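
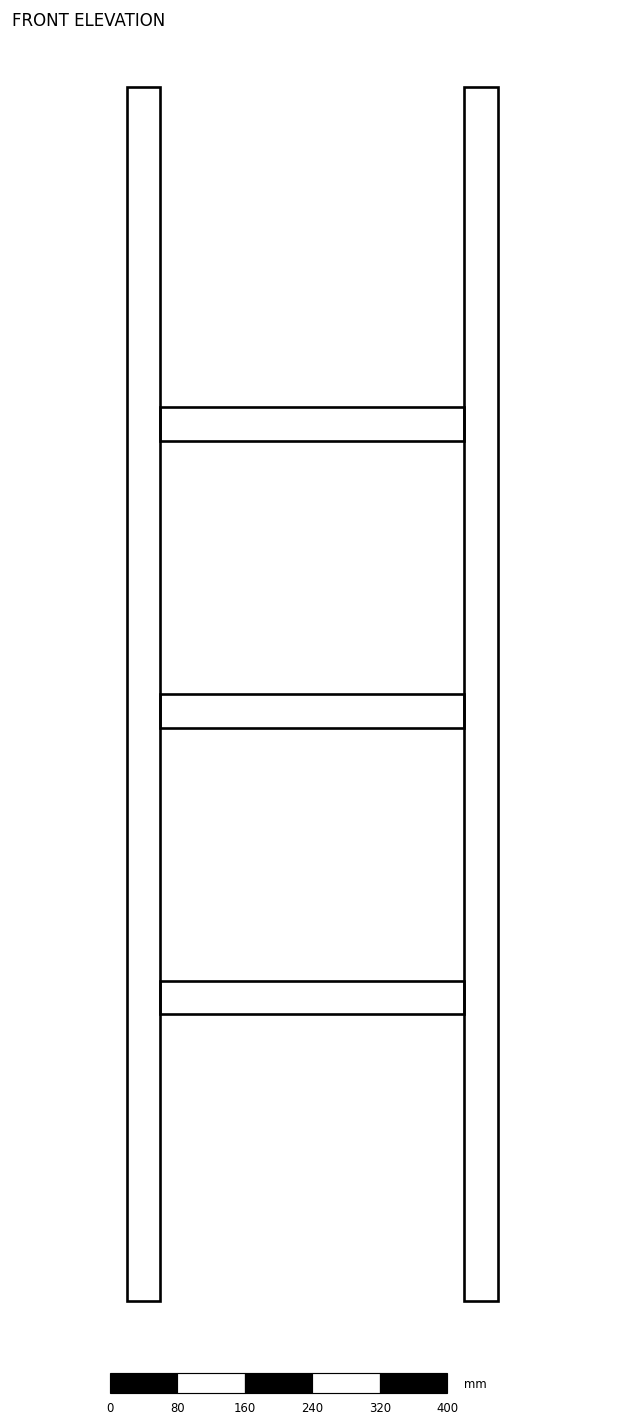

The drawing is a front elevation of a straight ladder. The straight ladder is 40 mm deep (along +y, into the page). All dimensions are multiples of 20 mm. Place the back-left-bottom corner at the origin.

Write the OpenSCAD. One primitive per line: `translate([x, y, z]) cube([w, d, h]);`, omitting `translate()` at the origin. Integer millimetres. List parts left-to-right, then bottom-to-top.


cube([40, 40, 1440]);
translate([40, 0, 340]) cube([360, 40, 40]);
translate([40, 0, 680]) cube([360, 40, 40]);
translate([40, 0, 1020]) cube([360, 40, 40]);
translate([400, 0, 0]) cube([40, 40, 1440]);


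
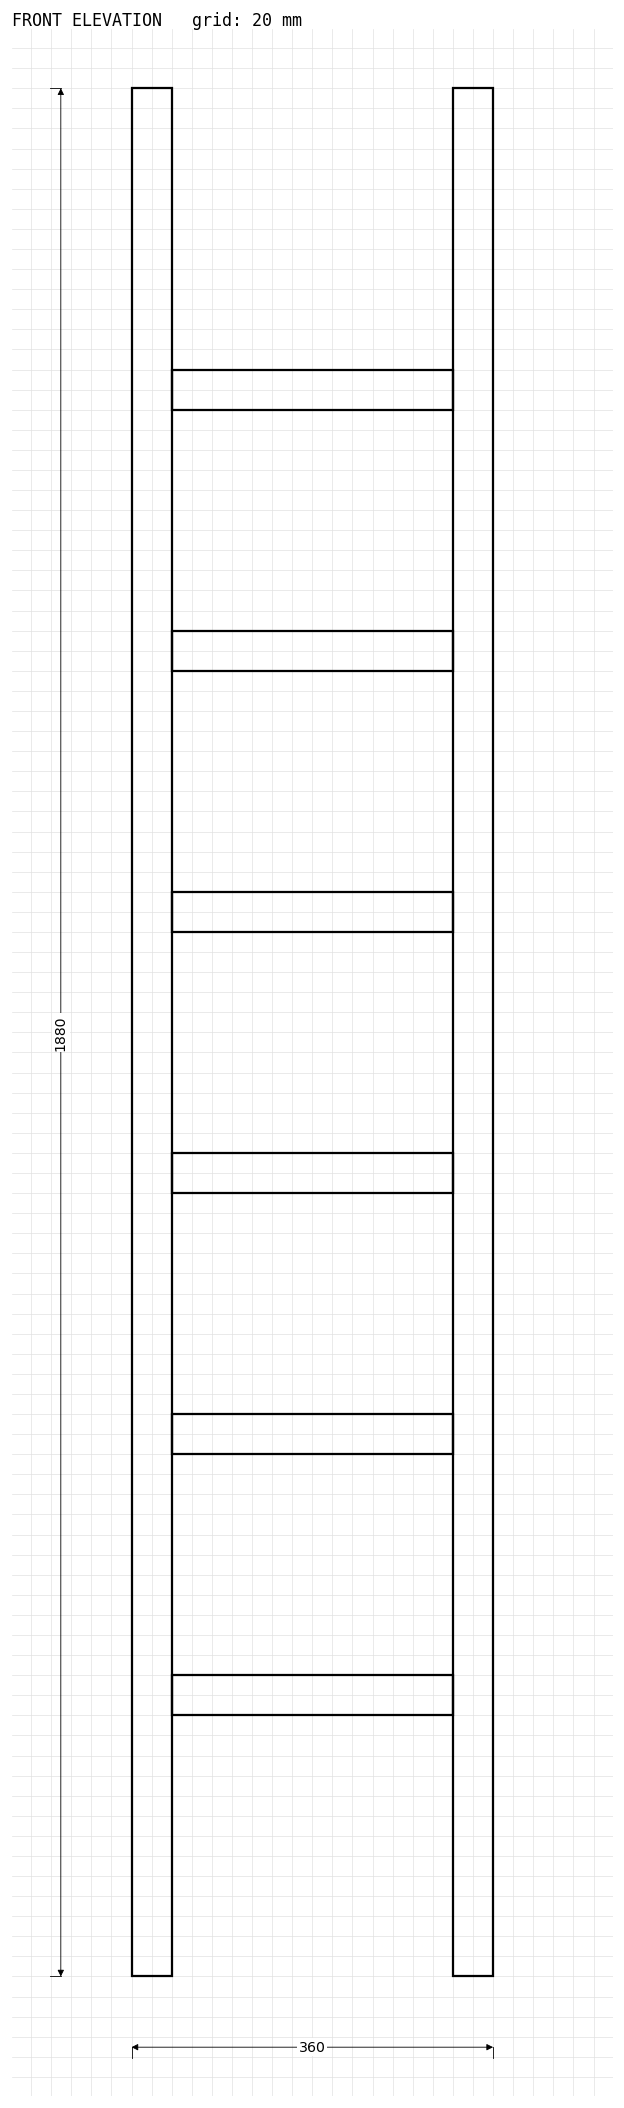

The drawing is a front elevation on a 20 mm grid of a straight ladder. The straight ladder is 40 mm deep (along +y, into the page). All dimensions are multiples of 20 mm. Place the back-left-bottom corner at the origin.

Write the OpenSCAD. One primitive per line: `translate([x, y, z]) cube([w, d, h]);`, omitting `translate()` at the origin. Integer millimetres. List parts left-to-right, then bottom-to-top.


cube([40, 40, 1880]);
translate([40, 0, 260]) cube([280, 40, 40]);
translate([40, 0, 520]) cube([280, 40, 40]);
translate([40, 0, 780]) cube([280, 40, 40]);
translate([40, 0, 1040]) cube([280, 40, 40]);
translate([40, 0, 1300]) cube([280, 40, 40]);
translate([40, 0, 1560]) cube([280, 40, 40]);
translate([320, 0, 0]) cube([40, 40, 1880]);


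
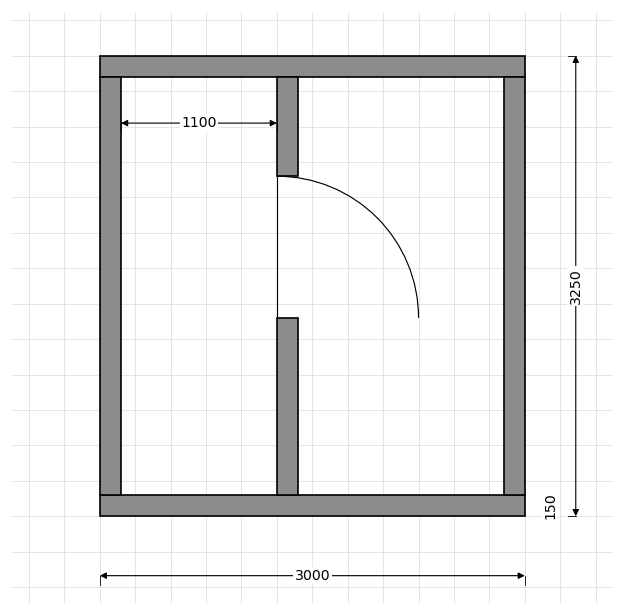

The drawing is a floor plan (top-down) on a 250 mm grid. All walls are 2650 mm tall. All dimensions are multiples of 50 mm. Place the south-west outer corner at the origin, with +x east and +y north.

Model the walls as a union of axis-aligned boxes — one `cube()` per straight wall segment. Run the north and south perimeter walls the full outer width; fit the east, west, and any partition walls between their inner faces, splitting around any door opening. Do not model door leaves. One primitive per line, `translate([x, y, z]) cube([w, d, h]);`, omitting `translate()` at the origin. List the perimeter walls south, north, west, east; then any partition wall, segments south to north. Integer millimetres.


cube([3000, 150, 2650]);
translate([0, 3100, 0]) cube([3000, 150, 2650]);
translate([0, 150, 0]) cube([150, 2950, 2650]);
translate([2850, 150, 0]) cube([150, 2950, 2650]);
translate([1250, 150, 0]) cube([150, 1250, 2650]);
translate([1250, 2400, 0]) cube([150, 700, 2650]);


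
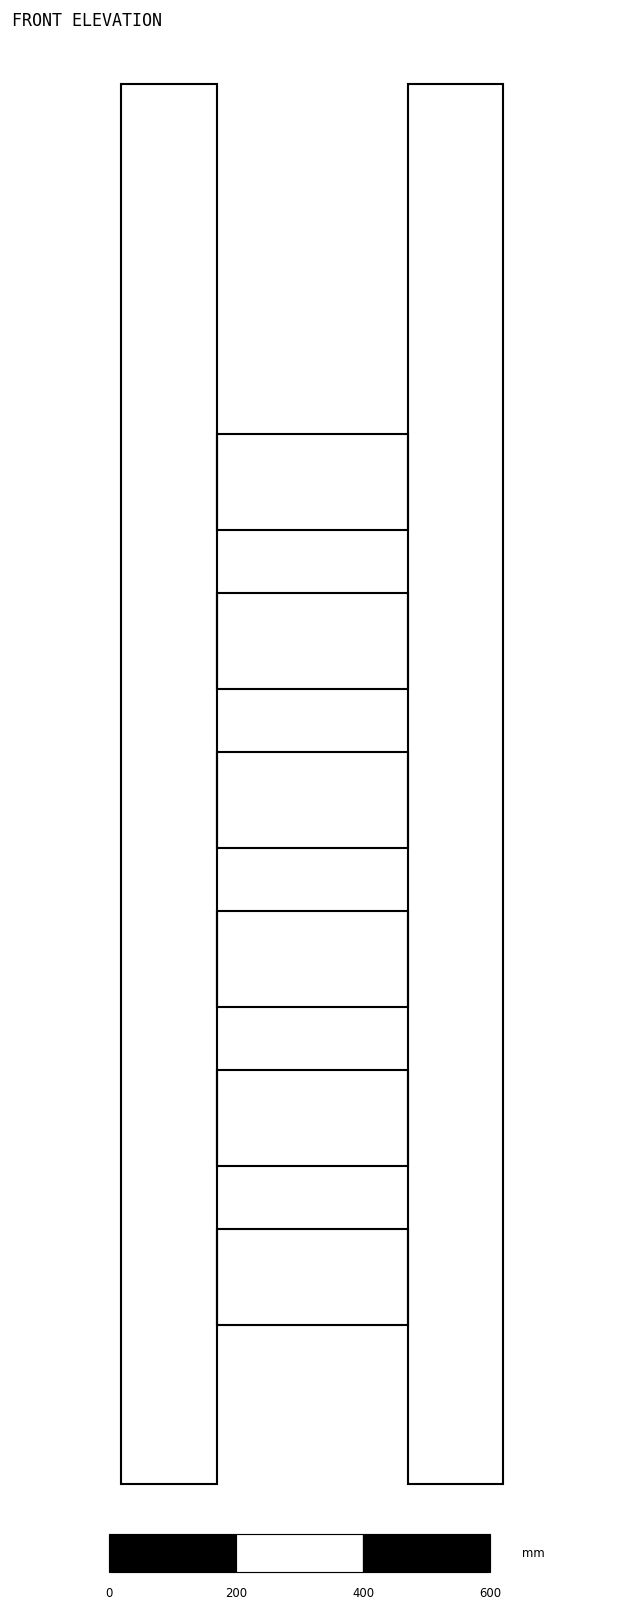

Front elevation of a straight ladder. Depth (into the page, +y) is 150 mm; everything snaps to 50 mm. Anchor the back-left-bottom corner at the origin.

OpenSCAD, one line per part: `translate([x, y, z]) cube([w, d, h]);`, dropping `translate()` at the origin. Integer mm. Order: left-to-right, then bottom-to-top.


cube([150, 150, 2200]);
translate([150, 0, 250]) cube([300, 150, 150]);
translate([150, 0, 500]) cube([300, 150, 150]);
translate([150, 0, 750]) cube([300, 150, 150]);
translate([150, 0, 1000]) cube([300, 150, 150]);
translate([150, 0, 1250]) cube([300, 150, 150]);
translate([150, 0, 1500]) cube([300, 150, 150]);
translate([450, 0, 0]) cube([150, 150, 2200]);


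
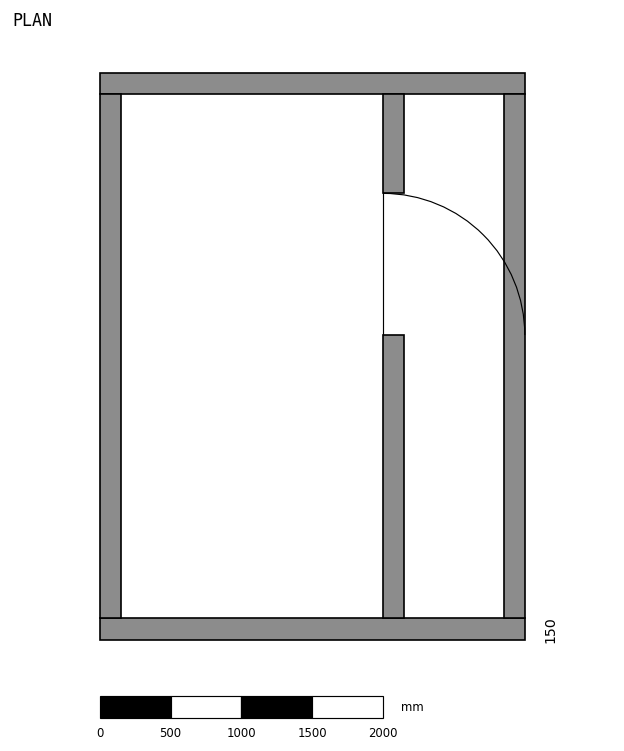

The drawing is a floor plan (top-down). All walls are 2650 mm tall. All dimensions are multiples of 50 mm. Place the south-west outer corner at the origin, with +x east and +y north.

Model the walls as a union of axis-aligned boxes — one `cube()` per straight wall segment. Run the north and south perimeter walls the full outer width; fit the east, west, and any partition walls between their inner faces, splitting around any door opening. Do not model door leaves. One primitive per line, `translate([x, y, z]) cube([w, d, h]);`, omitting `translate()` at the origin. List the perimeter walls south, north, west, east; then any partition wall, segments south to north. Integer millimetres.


cube([3000, 150, 2650]);
translate([0, 3850, 0]) cube([3000, 150, 2650]);
translate([0, 150, 0]) cube([150, 3700, 2650]);
translate([2850, 150, 0]) cube([150, 3700, 2650]);
translate([2000, 150, 0]) cube([150, 2000, 2650]);
translate([2000, 3150, 0]) cube([150, 700, 2650]);


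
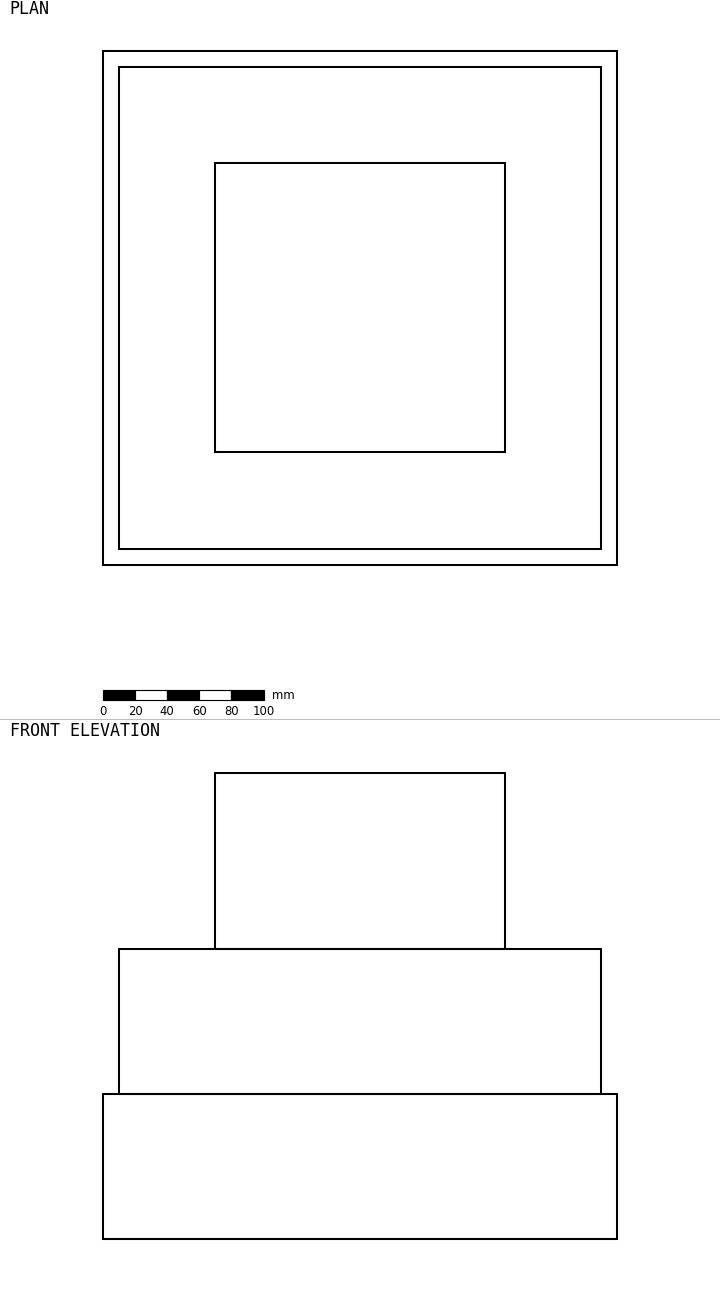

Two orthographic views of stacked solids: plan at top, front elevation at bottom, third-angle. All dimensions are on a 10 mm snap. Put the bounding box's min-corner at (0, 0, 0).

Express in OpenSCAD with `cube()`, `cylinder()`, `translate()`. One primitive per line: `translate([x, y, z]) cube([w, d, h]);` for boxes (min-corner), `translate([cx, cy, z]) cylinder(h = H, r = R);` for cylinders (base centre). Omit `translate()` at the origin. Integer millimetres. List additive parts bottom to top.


cube([320, 320, 90]);
translate([10, 10, 90]) cube([300, 300, 90]);
translate([70, 70, 180]) cube([180, 180, 110]);


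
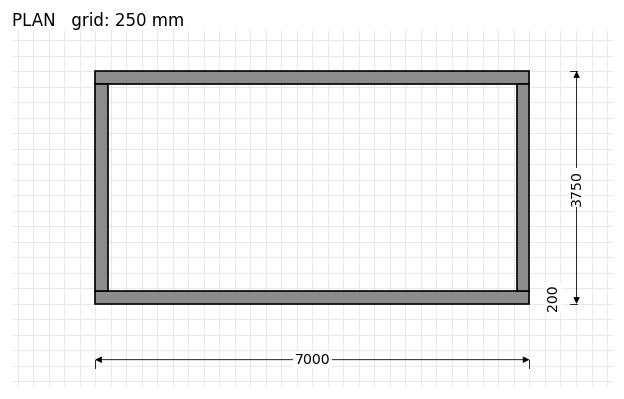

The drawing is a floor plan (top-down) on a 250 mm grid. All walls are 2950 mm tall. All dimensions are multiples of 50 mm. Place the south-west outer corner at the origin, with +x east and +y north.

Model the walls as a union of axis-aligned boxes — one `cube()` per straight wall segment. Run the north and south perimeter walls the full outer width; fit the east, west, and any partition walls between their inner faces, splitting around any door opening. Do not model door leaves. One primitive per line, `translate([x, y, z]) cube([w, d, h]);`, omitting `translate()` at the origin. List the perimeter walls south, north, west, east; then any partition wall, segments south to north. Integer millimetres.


cube([7000, 200, 2950]);
translate([0, 3550, 0]) cube([7000, 200, 2950]);
translate([0, 200, 0]) cube([200, 3350, 2950]);
translate([6800, 200, 0]) cube([200, 3350, 2950]);


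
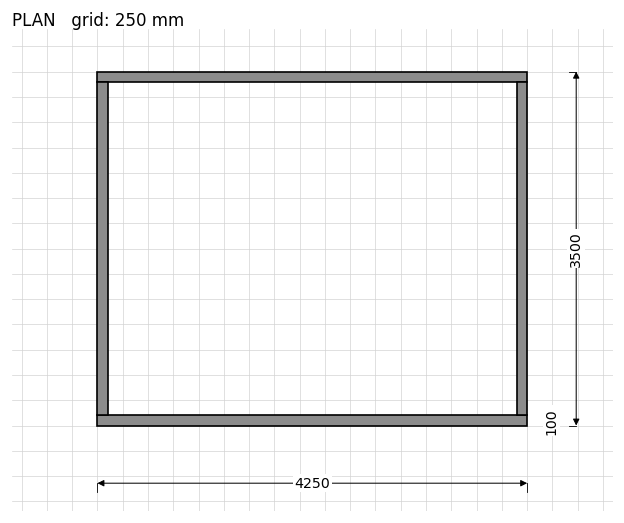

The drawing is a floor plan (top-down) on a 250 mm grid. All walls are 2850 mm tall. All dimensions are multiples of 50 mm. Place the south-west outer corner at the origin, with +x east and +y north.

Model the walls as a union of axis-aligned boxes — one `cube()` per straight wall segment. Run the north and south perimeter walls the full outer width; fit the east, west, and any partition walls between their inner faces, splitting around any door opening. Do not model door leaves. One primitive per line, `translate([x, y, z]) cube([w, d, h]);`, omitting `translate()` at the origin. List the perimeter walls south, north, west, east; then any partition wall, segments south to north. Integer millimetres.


cube([4250, 100, 2850]);
translate([0, 3400, 0]) cube([4250, 100, 2850]);
translate([0, 100, 0]) cube([100, 3300, 2850]);
translate([4150, 100, 0]) cube([100, 3300, 2850]);


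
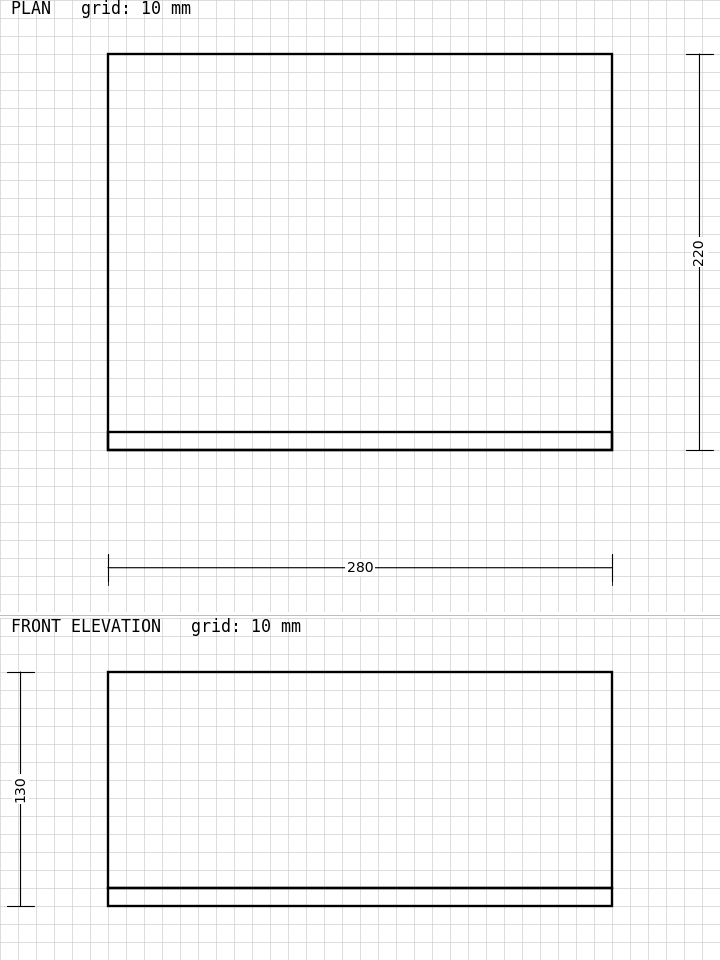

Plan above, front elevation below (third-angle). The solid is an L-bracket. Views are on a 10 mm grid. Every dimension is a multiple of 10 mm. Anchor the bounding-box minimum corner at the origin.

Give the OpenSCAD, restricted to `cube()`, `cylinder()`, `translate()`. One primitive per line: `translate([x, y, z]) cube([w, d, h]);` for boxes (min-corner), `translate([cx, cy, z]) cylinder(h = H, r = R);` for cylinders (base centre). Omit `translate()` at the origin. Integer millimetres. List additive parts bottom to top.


cube([280, 220, 10]);
translate([0, 0, 10]) cube([280, 10, 120]);


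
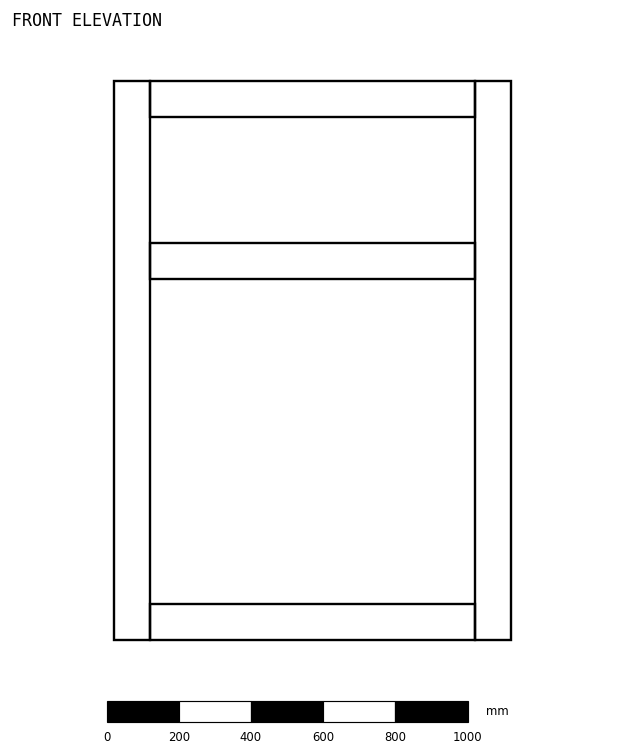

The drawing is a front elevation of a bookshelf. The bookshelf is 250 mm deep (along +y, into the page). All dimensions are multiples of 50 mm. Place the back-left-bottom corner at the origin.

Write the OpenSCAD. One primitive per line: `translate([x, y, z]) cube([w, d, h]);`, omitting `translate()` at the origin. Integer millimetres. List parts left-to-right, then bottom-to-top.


cube([100, 250, 1550]);
translate([100, 0, 0]) cube([900, 250, 100]);
translate([100, 0, 1000]) cube([900, 250, 100]);
translate([100, 0, 1450]) cube([900, 250, 100]);
translate([1000, 0, 0]) cube([100, 250, 1550]);


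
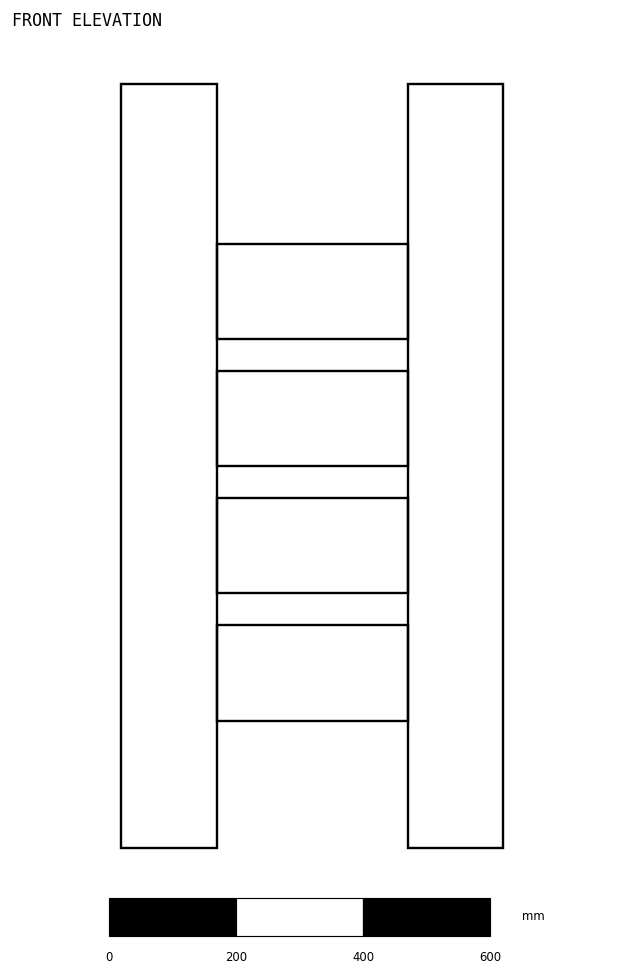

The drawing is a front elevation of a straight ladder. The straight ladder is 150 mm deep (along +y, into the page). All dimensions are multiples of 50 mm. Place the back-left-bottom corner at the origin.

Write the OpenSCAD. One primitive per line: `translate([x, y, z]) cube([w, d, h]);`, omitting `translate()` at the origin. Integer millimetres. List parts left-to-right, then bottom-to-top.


cube([150, 150, 1200]);
translate([150, 0, 200]) cube([300, 150, 150]);
translate([150, 0, 400]) cube([300, 150, 150]);
translate([150, 0, 600]) cube([300, 150, 150]);
translate([150, 0, 800]) cube([300, 150, 150]);
translate([450, 0, 0]) cube([150, 150, 1200]);


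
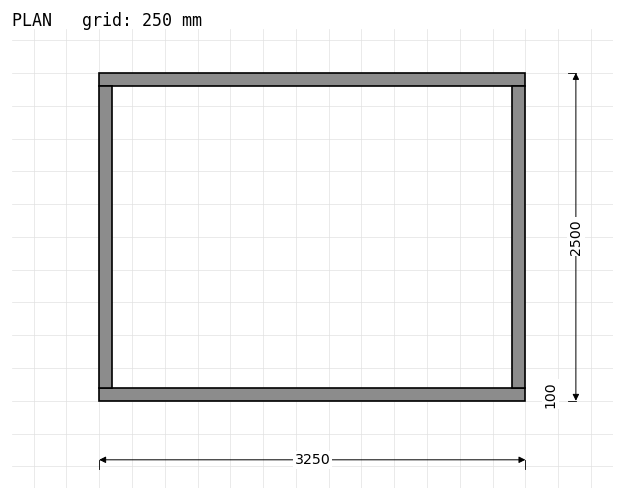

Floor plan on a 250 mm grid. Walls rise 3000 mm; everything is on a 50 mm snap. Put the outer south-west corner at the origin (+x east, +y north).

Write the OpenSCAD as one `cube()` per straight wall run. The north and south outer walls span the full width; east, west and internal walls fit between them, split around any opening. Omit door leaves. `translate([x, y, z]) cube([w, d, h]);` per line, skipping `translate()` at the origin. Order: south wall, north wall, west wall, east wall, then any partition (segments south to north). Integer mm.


cube([3250, 100, 3000]);
translate([0, 2400, 0]) cube([3250, 100, 3000]);
translate([0, 100, 0]) cube([100, 2300, 3000]);
translate([3150, 100, 0]) cube([100, 2300, 3000]);


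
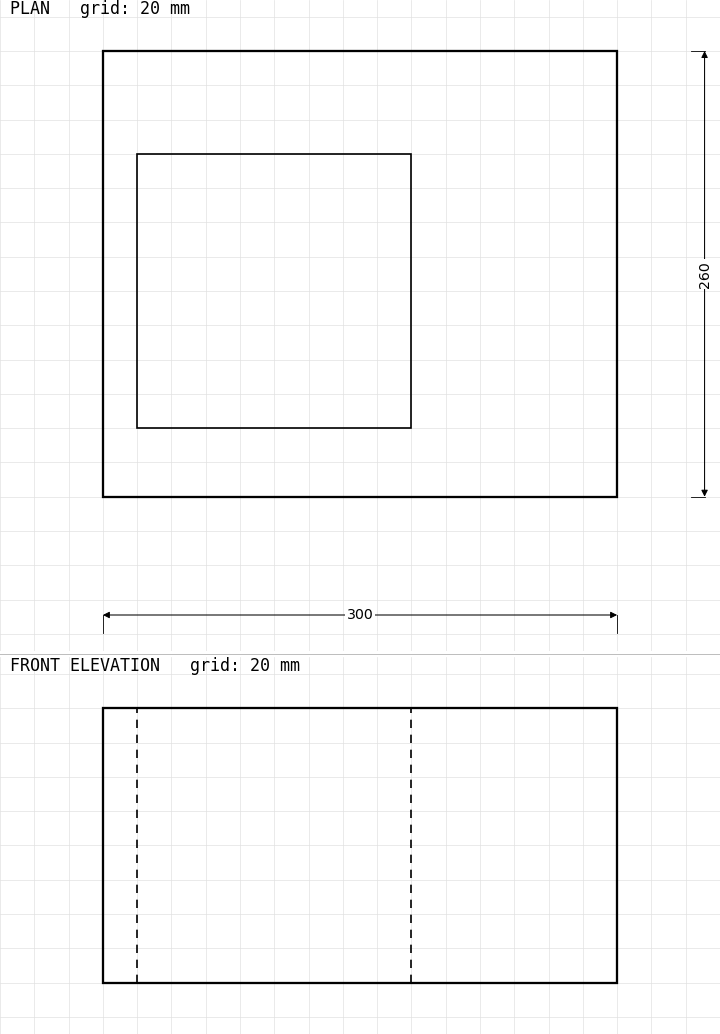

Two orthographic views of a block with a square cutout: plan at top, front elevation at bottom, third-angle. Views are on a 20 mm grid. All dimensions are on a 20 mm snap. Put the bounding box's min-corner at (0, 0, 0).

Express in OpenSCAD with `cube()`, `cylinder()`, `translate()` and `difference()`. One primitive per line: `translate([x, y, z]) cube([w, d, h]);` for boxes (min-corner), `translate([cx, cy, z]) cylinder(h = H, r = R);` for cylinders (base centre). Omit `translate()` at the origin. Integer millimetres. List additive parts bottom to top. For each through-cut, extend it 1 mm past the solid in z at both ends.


difference() {
  cube([300, 260, 160]);
  translate([20, 40, -1]) cube([160, 160, 162]);
}


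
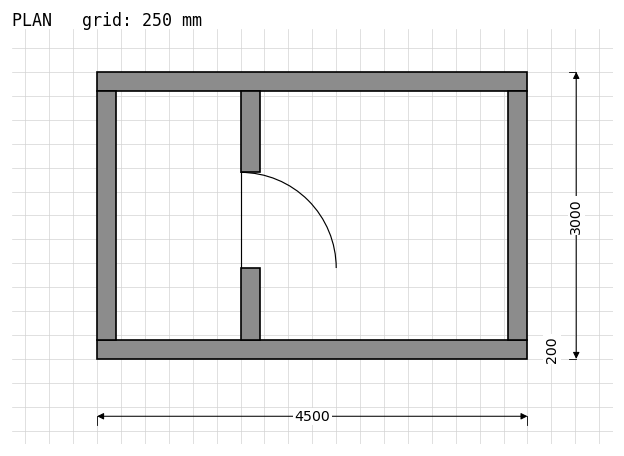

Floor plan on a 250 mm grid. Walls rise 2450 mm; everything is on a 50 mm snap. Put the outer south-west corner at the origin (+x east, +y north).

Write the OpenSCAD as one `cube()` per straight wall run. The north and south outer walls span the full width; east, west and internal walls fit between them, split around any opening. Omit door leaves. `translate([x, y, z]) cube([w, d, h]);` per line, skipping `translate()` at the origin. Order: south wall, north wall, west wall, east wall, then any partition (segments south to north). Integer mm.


cube([4500, 200, 2450]);
translate([0, 2800, 0]) cube([4500, 200, 2450]);
translate([0, 200, 0]) cube([200, 2600, 2450]);
translate([4300, 200, 0]) cube([200, 2600, 2450]);
translate([1500, 200, 0]) cube([200, 750, 2450]);
translate([1500, 1950, 0]) cube([200, 850, 2450]);


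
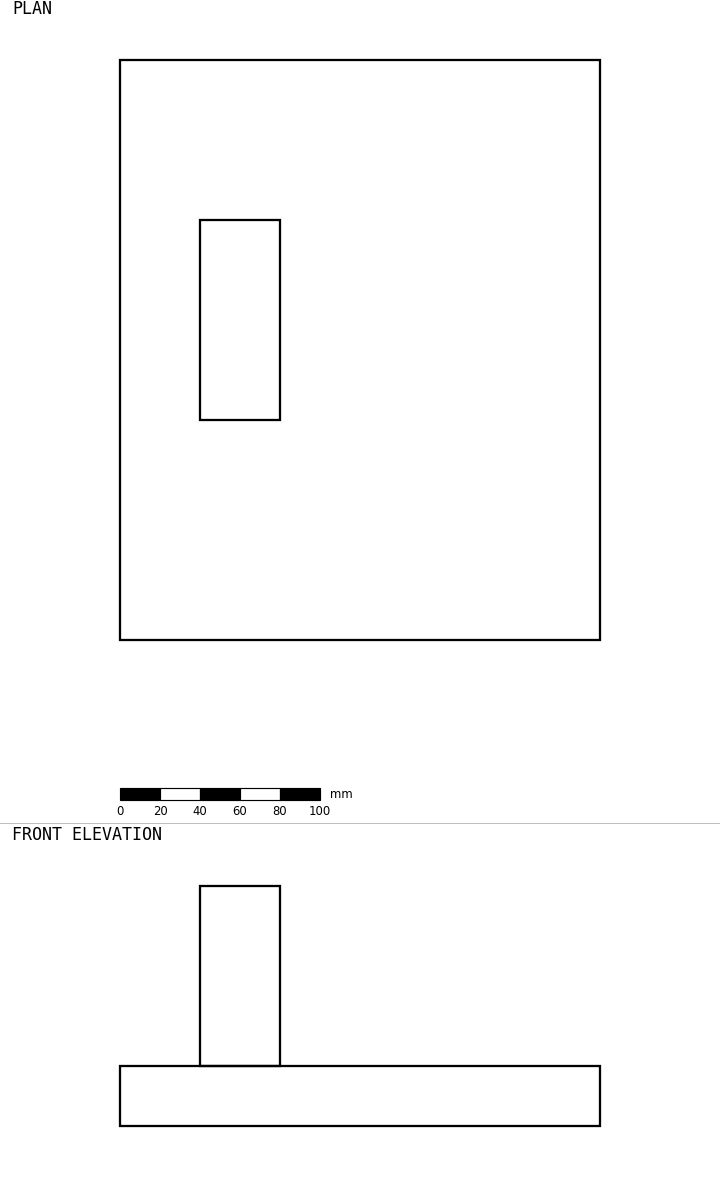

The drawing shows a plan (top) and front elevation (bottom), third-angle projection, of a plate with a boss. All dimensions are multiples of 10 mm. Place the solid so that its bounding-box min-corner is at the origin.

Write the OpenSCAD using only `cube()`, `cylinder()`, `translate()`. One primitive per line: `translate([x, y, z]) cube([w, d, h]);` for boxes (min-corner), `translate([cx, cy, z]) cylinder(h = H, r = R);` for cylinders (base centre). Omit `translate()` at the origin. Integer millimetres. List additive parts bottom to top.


cube([240, 290, 30]);
translate([40, 110, 30]) cube([40, 100, 90]);


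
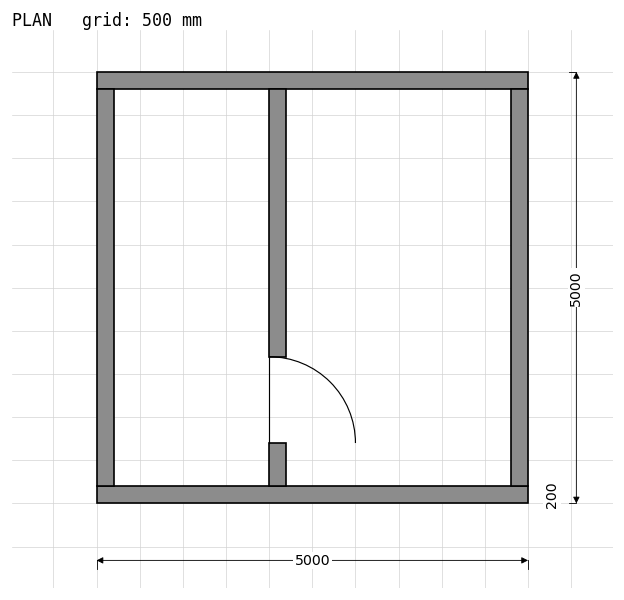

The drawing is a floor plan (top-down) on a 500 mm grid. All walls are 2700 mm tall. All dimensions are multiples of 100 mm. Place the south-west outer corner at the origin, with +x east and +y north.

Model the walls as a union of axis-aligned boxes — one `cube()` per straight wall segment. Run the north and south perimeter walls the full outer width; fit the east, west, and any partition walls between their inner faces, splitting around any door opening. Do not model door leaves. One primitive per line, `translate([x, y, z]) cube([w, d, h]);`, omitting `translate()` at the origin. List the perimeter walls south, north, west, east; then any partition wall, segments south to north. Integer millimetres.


cube([5000, 200, 2700]);
translate([0, 4800, 0]) cube([5000, 200, 2700]);
translate([0, 200, 0]) cube([200, 4600, 2700]);
translate([4800, 200, 0]) cube([200, 4600, 2700]);
translate([2000, 200, 0]) cube([200, 500, 2700]);
translate([2000, 1700, 0]) cube([200, 3100, 2700]);


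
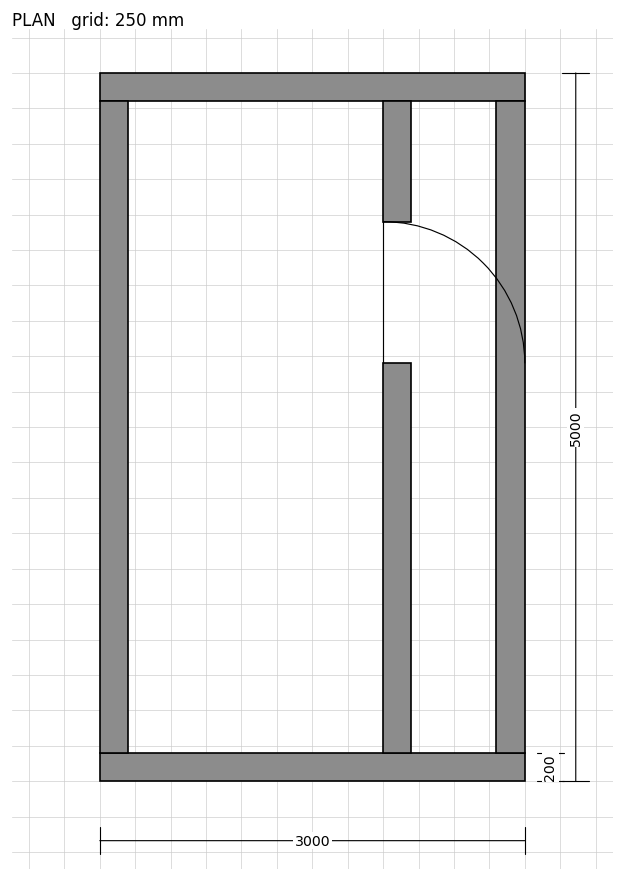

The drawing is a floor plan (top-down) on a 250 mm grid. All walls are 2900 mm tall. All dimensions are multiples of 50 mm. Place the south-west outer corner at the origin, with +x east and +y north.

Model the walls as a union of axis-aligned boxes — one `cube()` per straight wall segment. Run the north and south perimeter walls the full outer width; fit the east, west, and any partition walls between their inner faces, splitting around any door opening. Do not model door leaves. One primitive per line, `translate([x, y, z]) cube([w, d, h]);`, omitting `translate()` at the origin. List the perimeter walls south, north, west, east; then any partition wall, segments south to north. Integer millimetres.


cube([3000, 200, 2900]);
translate([0, 4800, 0]) cube([3000, 200, 2900]);
translate([0, 200, 0]) cube([200, 4600, 2900]);
translate([2800, 200, 0]) cube([200, 4600, 2900]);
translate([2000, 200, 0]) cube([200, 2750, 2900]);
translate([2000, 3950, 0]) cube([200, 850, 2900]);


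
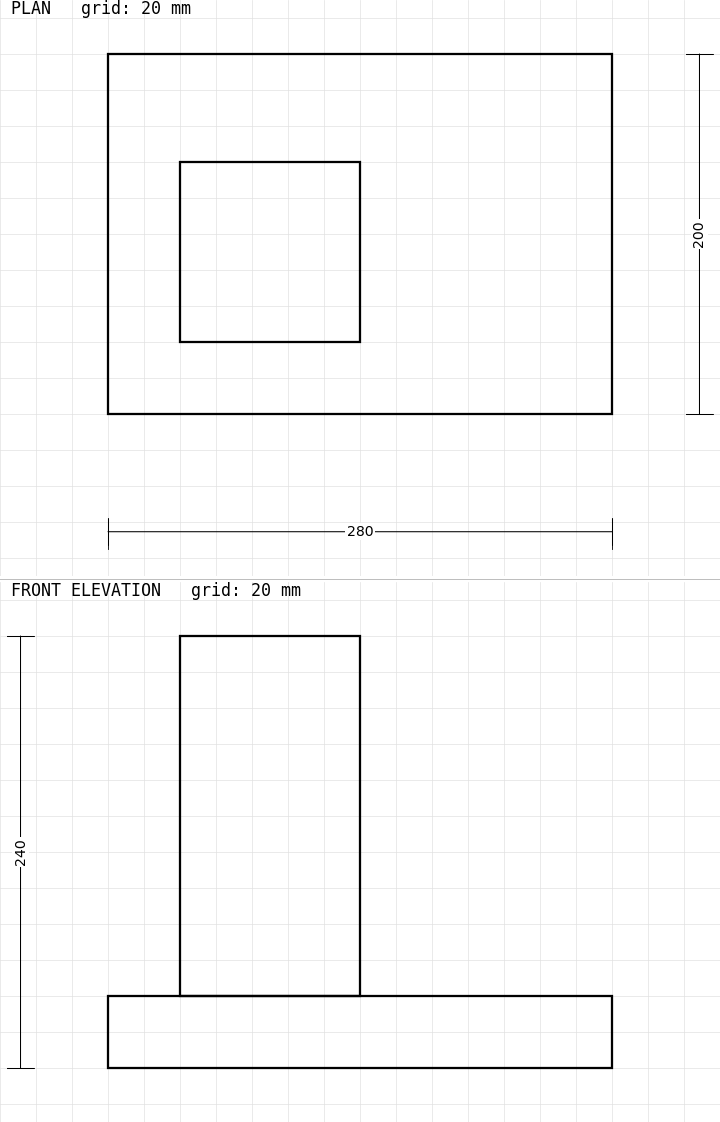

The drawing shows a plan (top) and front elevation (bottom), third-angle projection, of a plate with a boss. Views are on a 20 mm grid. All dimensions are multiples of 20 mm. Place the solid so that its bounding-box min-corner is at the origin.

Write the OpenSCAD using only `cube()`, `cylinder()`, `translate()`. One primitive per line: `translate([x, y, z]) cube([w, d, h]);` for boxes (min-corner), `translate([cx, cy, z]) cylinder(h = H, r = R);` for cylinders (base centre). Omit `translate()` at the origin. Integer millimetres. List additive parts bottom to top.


cube([280, 200, 40]);
translate([40, 40, 40]) cube([100, 100, 200]);


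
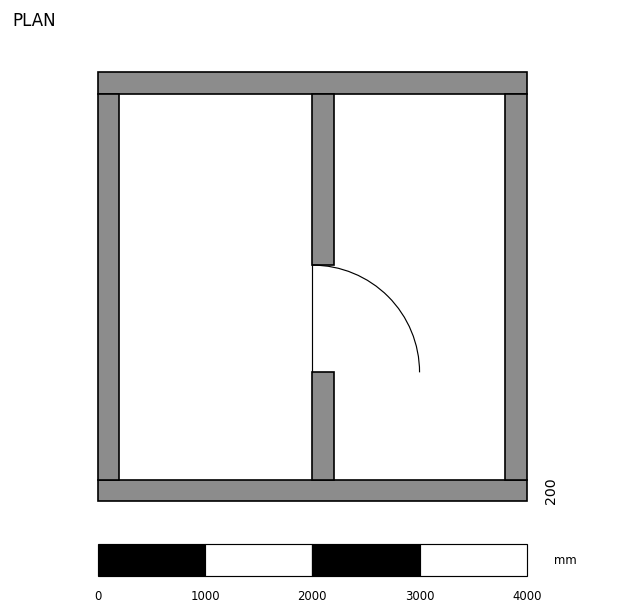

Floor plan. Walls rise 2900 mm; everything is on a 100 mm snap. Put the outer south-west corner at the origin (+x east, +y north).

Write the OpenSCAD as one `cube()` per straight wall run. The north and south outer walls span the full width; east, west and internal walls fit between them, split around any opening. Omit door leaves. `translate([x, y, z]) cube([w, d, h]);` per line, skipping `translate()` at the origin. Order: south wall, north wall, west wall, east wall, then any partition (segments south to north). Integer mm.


cube([4000, 200, 2900]);
translate([0, 3800, 0]) cube([4000, 200, 2900]);
translate([0, 200, 0]) cube([200, 3600, 2900]);
translate([3800, 200, 0]) cube([200, 3600, 2900]);
translate([2000, 200, 0]) cube([200, 1000, 2900]);
translate([2000, 2200, 0]) cube([200, 1600, 2900]);


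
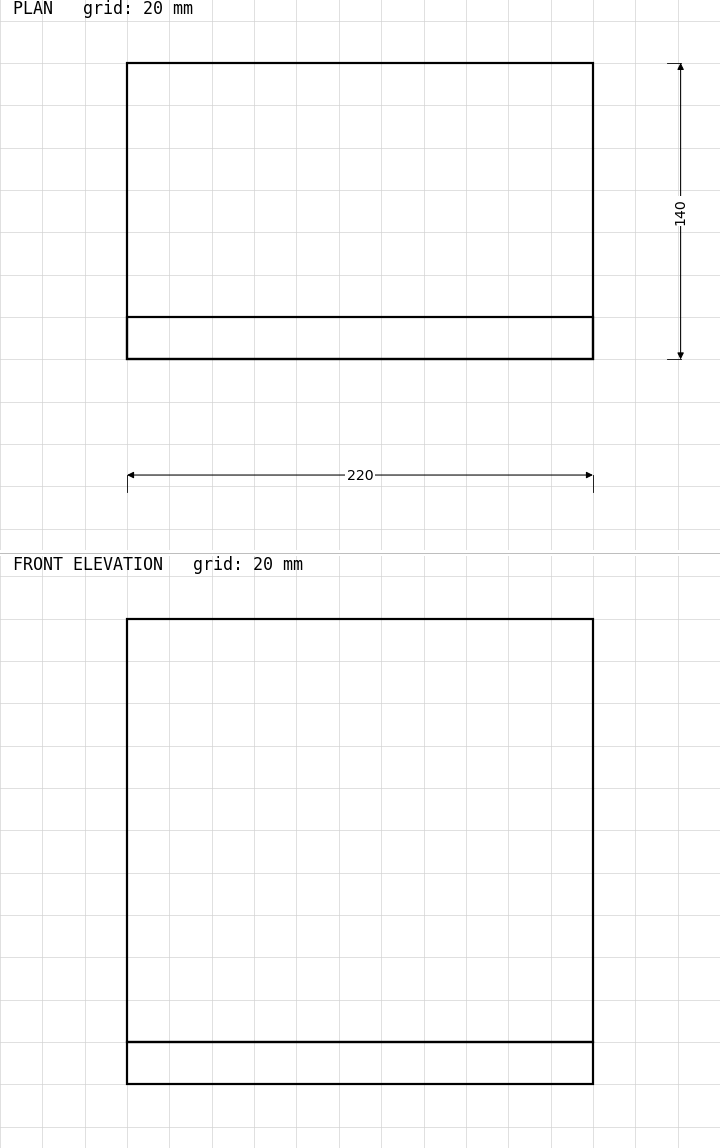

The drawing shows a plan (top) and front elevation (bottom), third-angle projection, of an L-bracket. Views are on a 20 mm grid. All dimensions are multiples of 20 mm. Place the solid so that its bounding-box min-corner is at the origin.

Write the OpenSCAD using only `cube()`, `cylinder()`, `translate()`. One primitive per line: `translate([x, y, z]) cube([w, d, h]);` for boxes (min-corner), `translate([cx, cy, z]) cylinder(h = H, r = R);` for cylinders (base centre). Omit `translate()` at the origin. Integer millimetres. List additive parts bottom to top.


cube([220, 140, 20]);
translate([0, 0, 20]) cube([220, 20, 200]);


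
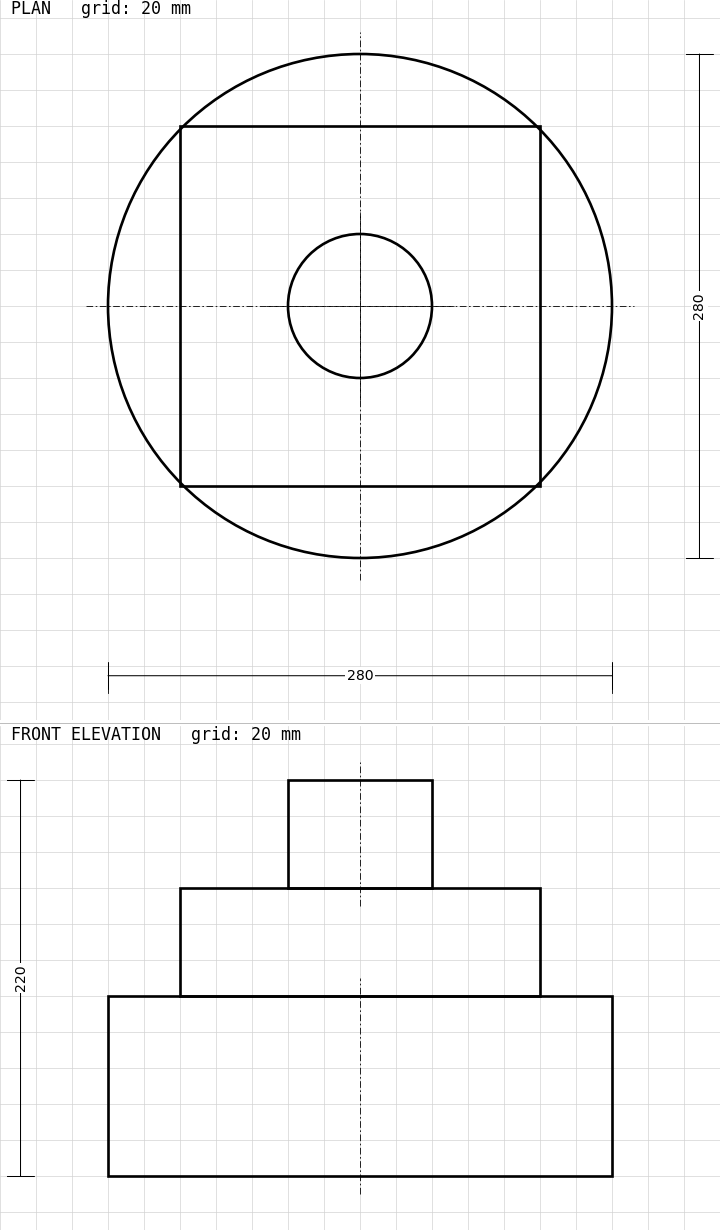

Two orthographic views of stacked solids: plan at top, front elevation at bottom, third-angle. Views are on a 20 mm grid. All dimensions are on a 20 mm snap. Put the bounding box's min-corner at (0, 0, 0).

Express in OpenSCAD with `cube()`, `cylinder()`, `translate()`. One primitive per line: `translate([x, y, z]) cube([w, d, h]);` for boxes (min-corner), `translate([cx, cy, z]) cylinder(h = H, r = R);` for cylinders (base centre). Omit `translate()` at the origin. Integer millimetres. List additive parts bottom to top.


translate([140, 140, 0]) cylinder(h = 100, r = 140);
translate([40, 40, 100]) cube([200, 200, 60]);
translate([140, 140, 160]) cylinder(h = 60, r = 40);


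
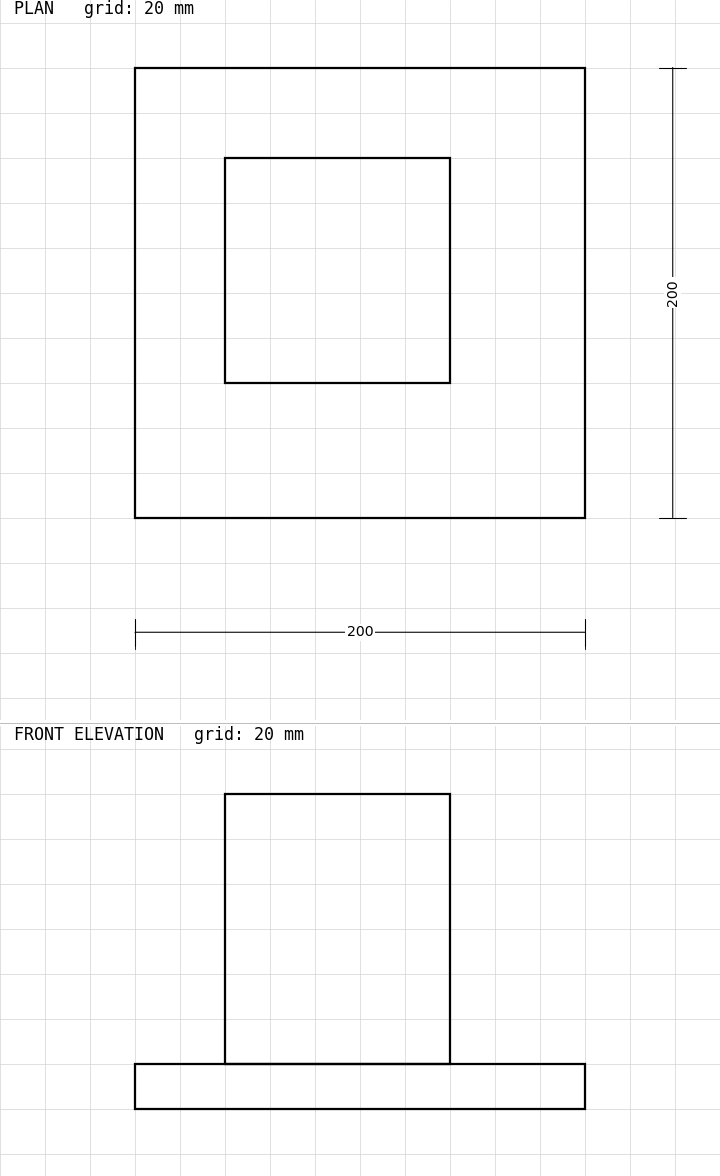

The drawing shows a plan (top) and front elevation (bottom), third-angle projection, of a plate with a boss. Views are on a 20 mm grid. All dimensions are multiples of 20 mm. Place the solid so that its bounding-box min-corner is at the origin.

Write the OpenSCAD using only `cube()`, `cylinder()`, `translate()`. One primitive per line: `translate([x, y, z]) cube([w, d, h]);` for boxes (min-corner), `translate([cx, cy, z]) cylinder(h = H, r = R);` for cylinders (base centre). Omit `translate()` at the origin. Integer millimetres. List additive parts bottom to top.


cube([200, 200, 20]);
translate([40, 60, 20]) cube([100, 100, 120]);


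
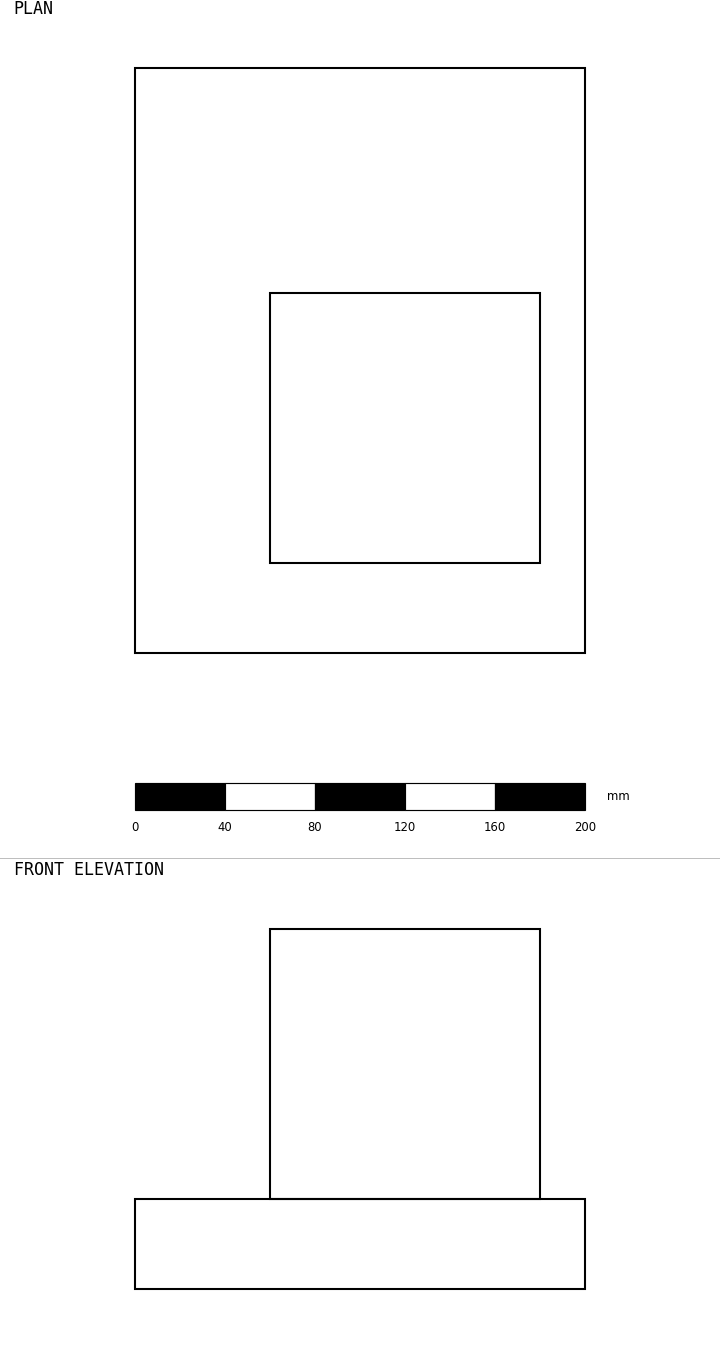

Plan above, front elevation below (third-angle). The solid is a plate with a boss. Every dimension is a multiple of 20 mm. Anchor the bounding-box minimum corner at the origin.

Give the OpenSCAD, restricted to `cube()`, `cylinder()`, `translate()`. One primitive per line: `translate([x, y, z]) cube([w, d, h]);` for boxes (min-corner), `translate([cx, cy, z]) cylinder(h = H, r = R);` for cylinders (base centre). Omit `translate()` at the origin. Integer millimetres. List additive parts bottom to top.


cube([200, 260, 40]);
translate([60, 40, 40]) cube([120, 120, 120]);


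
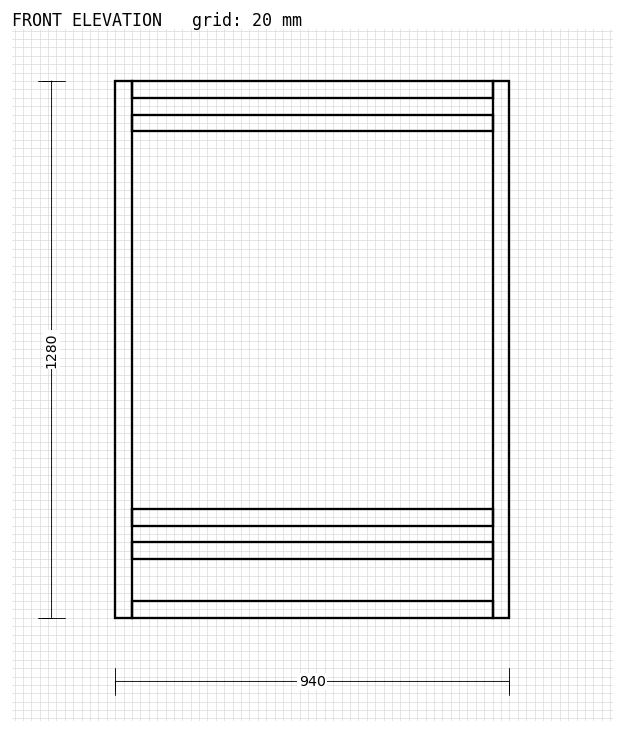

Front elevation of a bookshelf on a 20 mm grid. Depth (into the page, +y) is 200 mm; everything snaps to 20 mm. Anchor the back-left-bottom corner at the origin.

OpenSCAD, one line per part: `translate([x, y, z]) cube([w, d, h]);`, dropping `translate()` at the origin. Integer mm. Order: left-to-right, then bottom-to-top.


cube([40, 200, 1280]);
translate([40, 0, 0]) cube([860, 200, 40]);
translate([40, 0, 140]) cube([860, 200, 40]);
translate([40, 0, 220]) cube([860, 200, 40]);
translate([40, 0, 1160]) cube([860, 200, 40]);
translate([40, 0, 1240]) cube([860, 200, 40]);
translate([900, 0, 0]) cube([40, 200, 1280]);


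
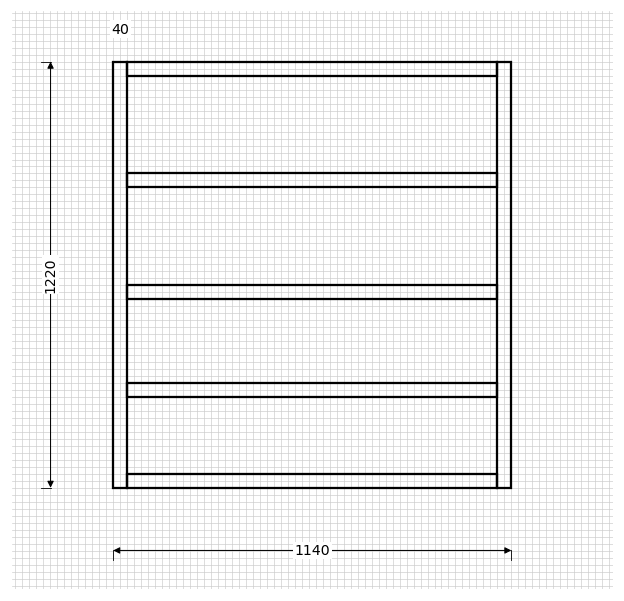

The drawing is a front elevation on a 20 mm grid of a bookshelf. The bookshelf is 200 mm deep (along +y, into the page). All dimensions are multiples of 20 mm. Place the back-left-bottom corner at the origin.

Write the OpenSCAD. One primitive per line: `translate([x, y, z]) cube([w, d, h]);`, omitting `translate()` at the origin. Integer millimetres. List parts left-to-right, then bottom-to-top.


cube([40, 200, 1220]);
translate([40, 0, 0]) cube([1060, 200, 40]);
translate([40, 0, 260]) cube([1060, 200, 40]);
translate([40, 0, 540]) cube([1060, 200, 40]);
translate([40, 0, 860]) cube([1060, 200, 40]);
translate([40, 0, 1180]) cube([1060, 200, 40]);
translate([1100, 0, 0]) cube([40, 200, 1220]);


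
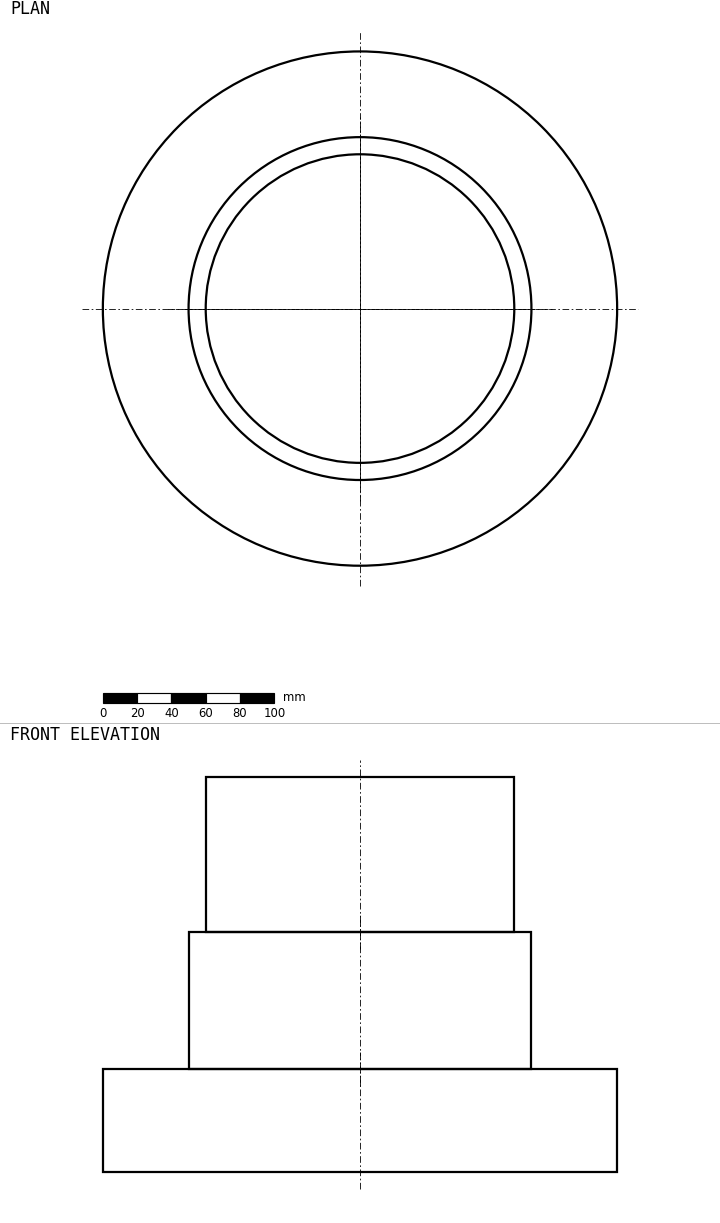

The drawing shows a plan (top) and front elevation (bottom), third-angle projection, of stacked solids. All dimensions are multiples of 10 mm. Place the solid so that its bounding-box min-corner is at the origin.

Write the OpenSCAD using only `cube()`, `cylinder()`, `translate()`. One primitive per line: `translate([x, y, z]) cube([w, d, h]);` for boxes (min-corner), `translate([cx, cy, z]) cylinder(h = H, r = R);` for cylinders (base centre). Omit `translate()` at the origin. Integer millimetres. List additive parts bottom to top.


translate([150, 150, 0]) cylinder(h = 60, r = 150);
translate([150, 150, 60]) cylinder(h = 80, r = 100);
translate([150, 150, 140]) cylinder(h = 90, r = 90);


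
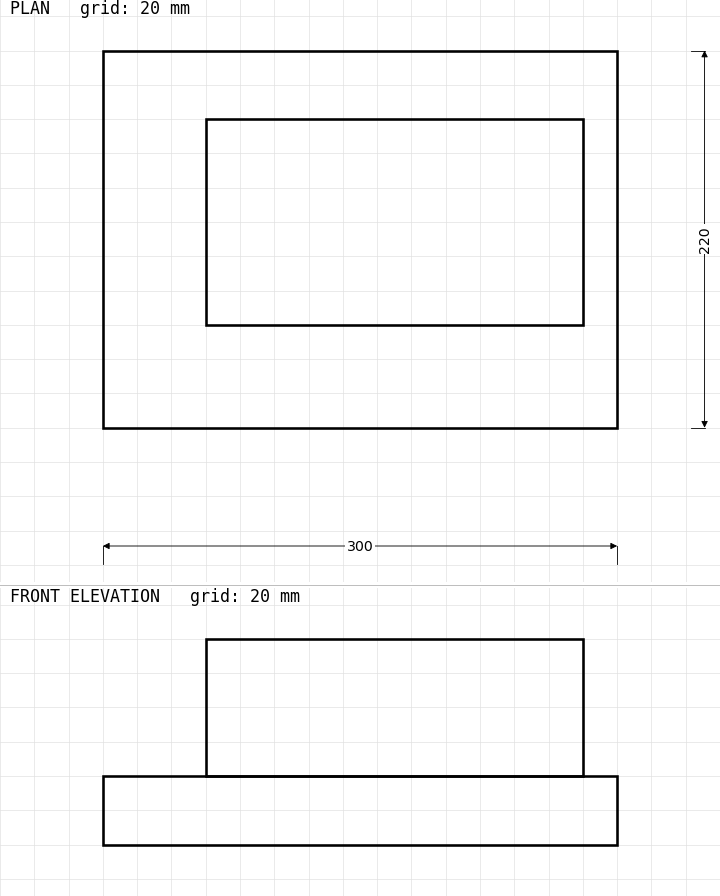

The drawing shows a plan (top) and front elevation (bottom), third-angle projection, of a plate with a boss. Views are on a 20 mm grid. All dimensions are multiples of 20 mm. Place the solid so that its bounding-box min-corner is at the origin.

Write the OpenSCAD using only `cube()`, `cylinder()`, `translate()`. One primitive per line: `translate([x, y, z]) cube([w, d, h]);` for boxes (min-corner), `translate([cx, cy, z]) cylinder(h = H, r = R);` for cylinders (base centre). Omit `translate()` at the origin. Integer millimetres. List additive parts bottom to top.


cube([300, 220, 40]);
translate([60, 60, 40]) cube([220, 120, 80]);


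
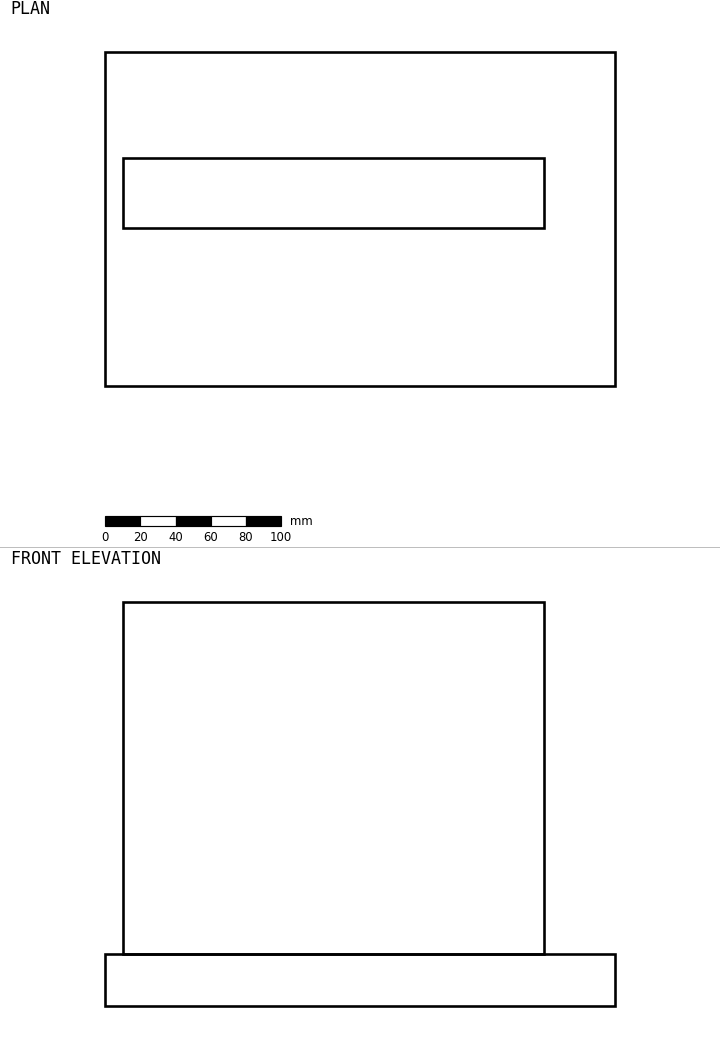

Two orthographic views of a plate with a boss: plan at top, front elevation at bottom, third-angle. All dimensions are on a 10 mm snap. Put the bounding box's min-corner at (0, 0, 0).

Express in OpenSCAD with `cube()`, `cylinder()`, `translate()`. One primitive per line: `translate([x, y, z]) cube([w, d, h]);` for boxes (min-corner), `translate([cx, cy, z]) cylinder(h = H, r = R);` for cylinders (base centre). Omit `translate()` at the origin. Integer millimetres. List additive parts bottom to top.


cube([290, 190, 30]);
translate([10, 90, 30]) cube([240, 40, 200]);


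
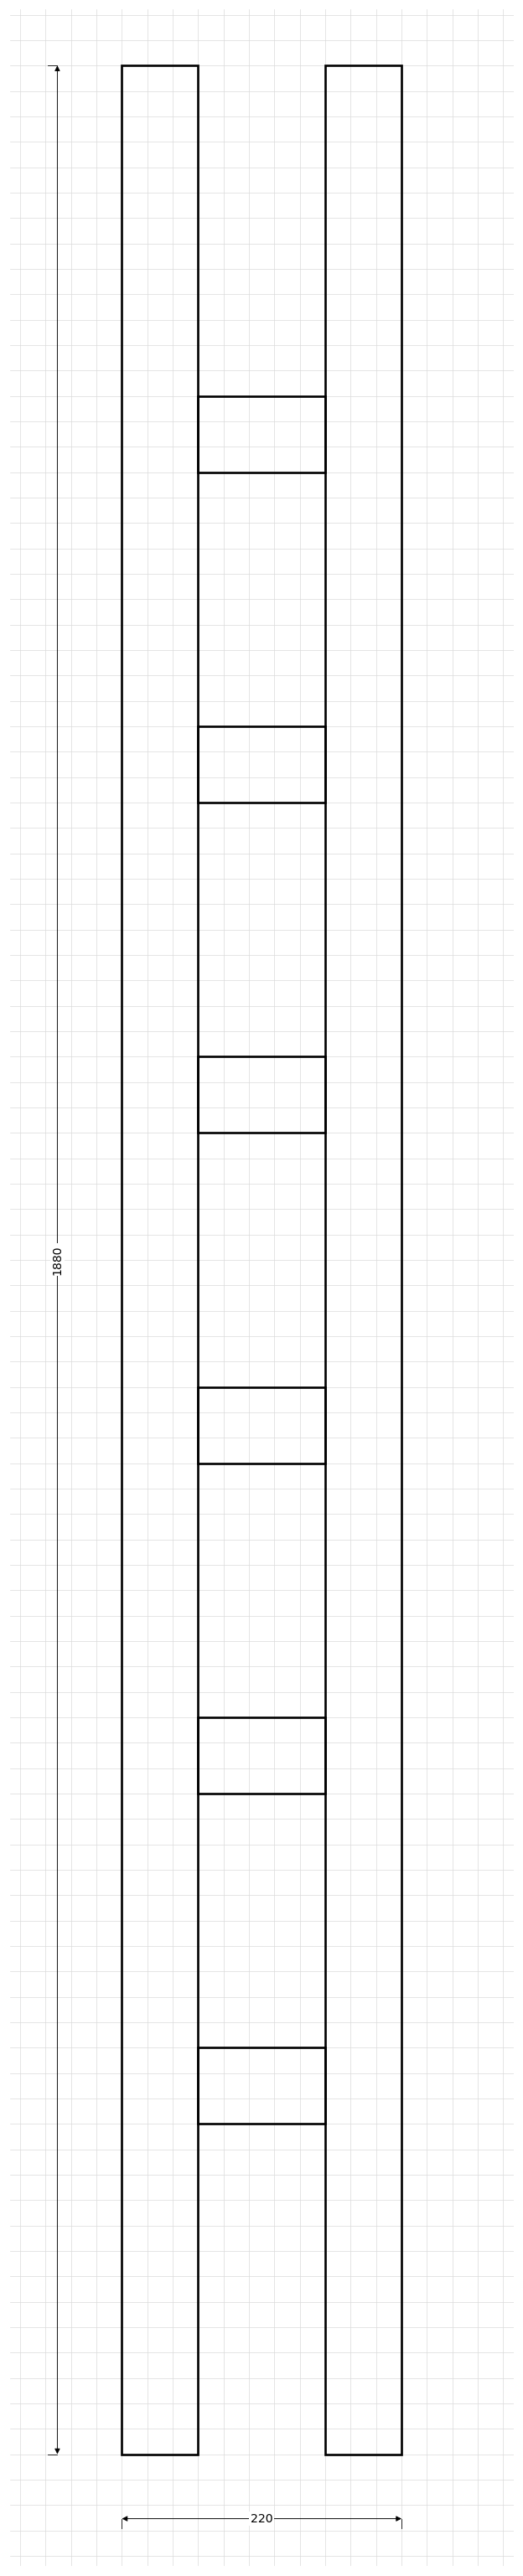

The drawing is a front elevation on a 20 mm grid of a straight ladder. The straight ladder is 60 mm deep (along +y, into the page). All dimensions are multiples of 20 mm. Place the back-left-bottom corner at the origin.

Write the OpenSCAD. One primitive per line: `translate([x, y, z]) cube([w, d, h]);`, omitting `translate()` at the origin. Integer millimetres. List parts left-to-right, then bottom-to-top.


cube([60, 60, 1880]);
translate([60, 0, 260]) cube([100, 60, 60]);
translate([60, 0, 520]) cube([100, 60, 60]);
translate([60, 0, 780]) cube([100, 60, 60]);
translate([60, 0, 1040]) cube([100, 60, 60]);
translate([60, 0, 1300]) cube([100, 60, 60]);
translate([60, 0, 1560]) cube([100, 60, 60]);
translate([160, 0, 0]) cube([60, 60, 1880]);


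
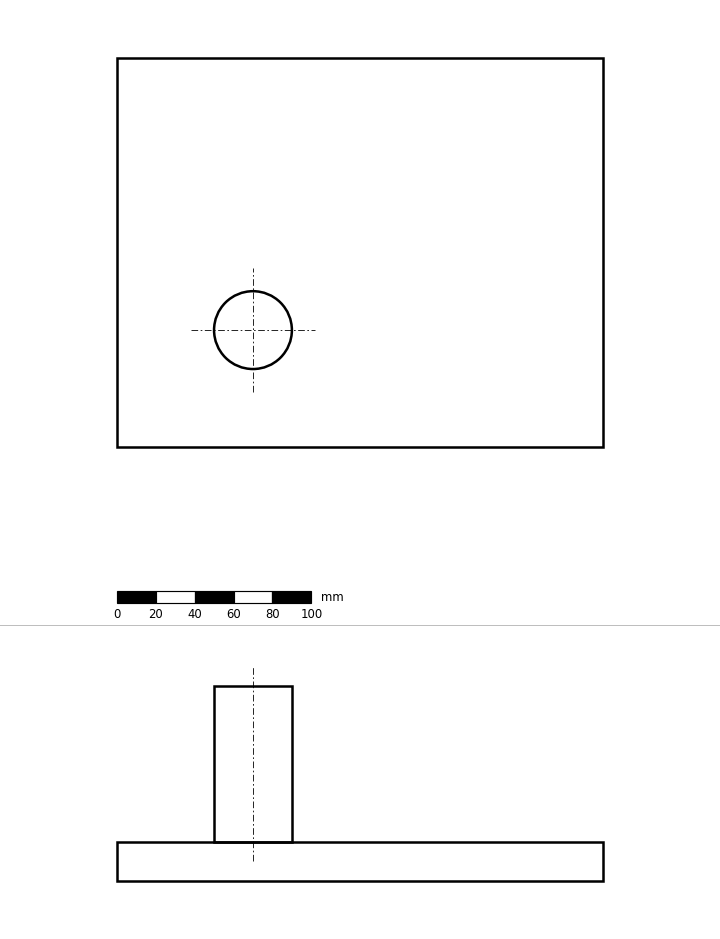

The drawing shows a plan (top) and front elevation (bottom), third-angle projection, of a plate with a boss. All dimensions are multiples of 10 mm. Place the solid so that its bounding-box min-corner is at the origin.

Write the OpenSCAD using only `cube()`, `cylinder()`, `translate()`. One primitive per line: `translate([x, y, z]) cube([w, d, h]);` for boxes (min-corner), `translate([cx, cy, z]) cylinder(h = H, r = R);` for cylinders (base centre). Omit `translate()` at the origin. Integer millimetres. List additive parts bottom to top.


cube([250, 200, 20]);
translate([70, 60, 20]) cylinder(h = 80, r = 20);


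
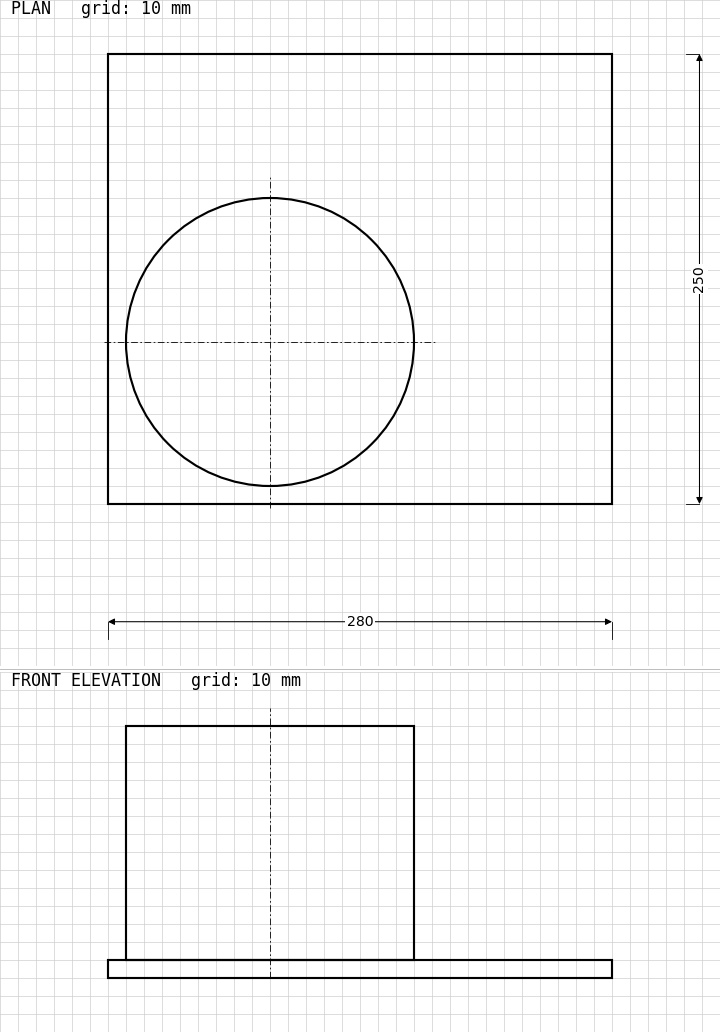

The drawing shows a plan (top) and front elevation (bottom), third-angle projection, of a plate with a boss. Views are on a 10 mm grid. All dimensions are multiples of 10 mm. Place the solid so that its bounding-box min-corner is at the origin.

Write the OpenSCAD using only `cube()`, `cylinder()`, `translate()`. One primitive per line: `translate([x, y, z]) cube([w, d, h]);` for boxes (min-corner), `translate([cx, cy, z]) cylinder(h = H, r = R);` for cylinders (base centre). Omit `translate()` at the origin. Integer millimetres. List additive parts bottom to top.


cube([280, 250, 10]);
translate([90, 90, 10]) cylinder(h = 130, r = 80);


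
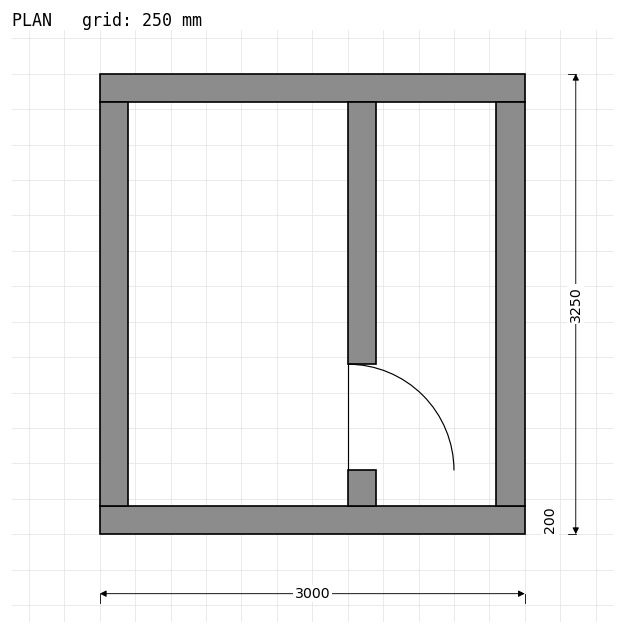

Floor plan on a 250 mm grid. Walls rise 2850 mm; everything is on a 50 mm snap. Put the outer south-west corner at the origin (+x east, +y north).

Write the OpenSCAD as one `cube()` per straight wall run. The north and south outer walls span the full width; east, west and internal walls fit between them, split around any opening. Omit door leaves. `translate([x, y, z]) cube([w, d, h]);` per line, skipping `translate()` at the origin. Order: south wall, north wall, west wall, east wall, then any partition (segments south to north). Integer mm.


cube([3000, 200, 2850]);
translate([0, 3050, 0]) cube([3000, 200, 2850]);
translate([0, 200, 0]) cube([200, 2850, 2850]);
translate([2800, 200, 0]) cube([200, 2850, 2850]);
translate([1750, 200, 0]) cube([200, 250, 2850]);
translate([1750, 1200, 0]) cube([200, 1850, 2850]);


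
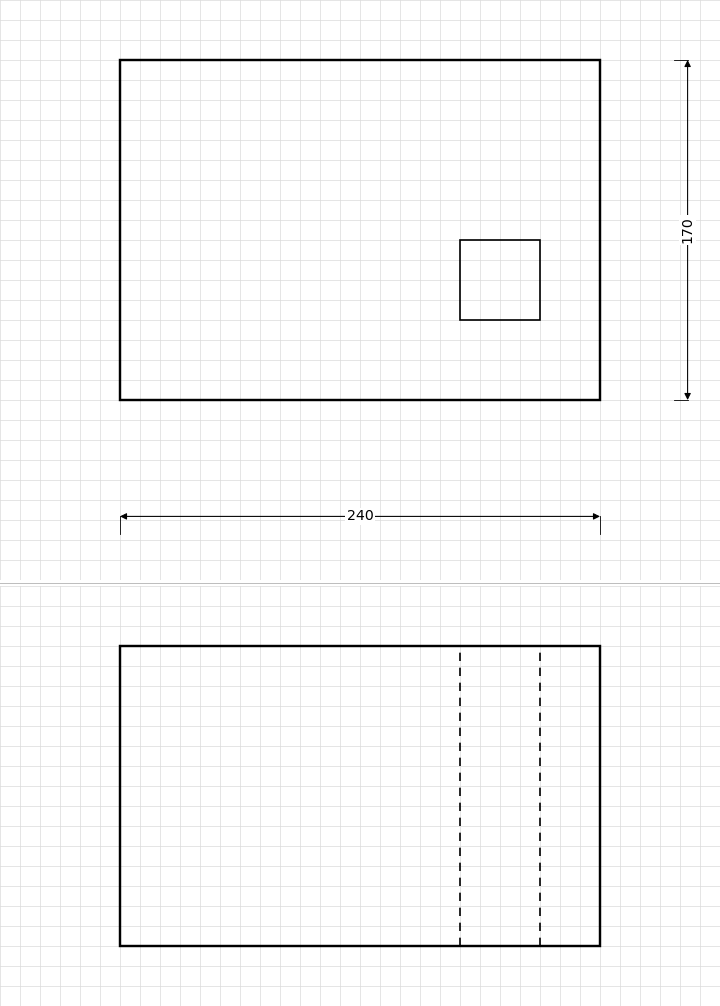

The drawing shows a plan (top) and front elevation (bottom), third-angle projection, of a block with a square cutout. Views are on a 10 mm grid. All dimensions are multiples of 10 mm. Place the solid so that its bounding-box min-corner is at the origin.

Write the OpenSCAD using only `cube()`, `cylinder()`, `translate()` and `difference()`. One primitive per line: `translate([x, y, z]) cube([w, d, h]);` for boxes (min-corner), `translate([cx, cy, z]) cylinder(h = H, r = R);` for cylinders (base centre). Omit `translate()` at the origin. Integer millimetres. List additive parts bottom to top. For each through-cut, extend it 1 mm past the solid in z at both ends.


difference() {
  cube([240, 170, 150]);
  translate([170, 40, -1]) cube([40, 40, 152]);
}


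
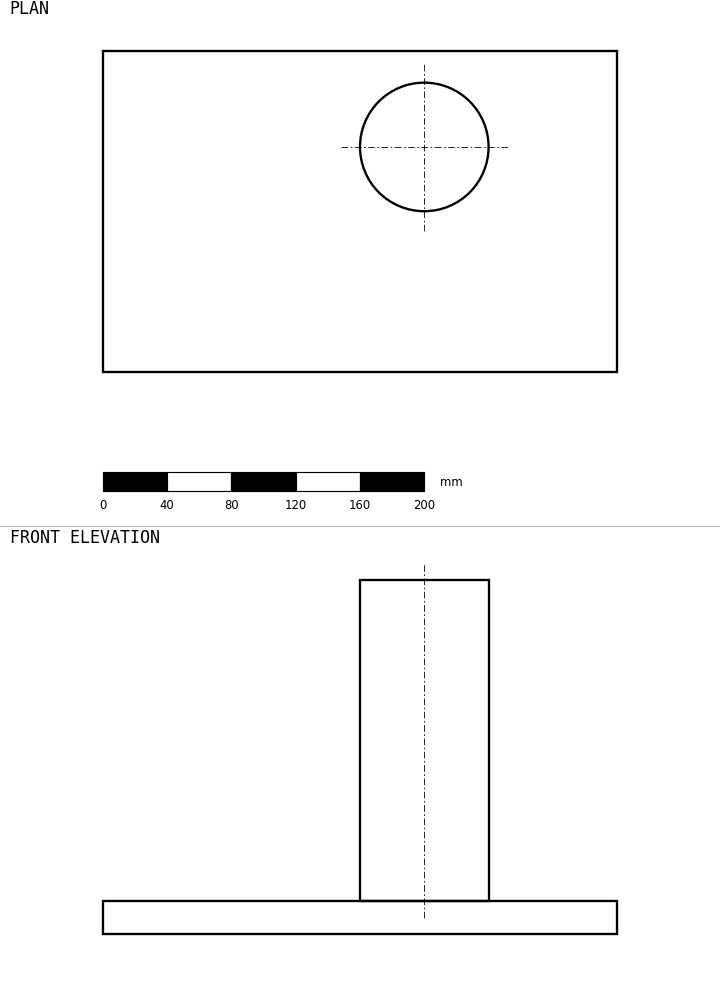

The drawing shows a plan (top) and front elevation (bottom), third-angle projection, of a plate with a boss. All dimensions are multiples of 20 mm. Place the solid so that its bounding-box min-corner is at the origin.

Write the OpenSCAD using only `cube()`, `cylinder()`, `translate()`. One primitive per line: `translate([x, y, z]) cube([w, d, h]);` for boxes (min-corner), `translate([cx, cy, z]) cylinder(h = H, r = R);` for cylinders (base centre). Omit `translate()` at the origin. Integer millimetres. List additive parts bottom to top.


cube([320, 200, 20]);
translate([200, 140, 20]) cylinder(h = 200, r = 40);
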